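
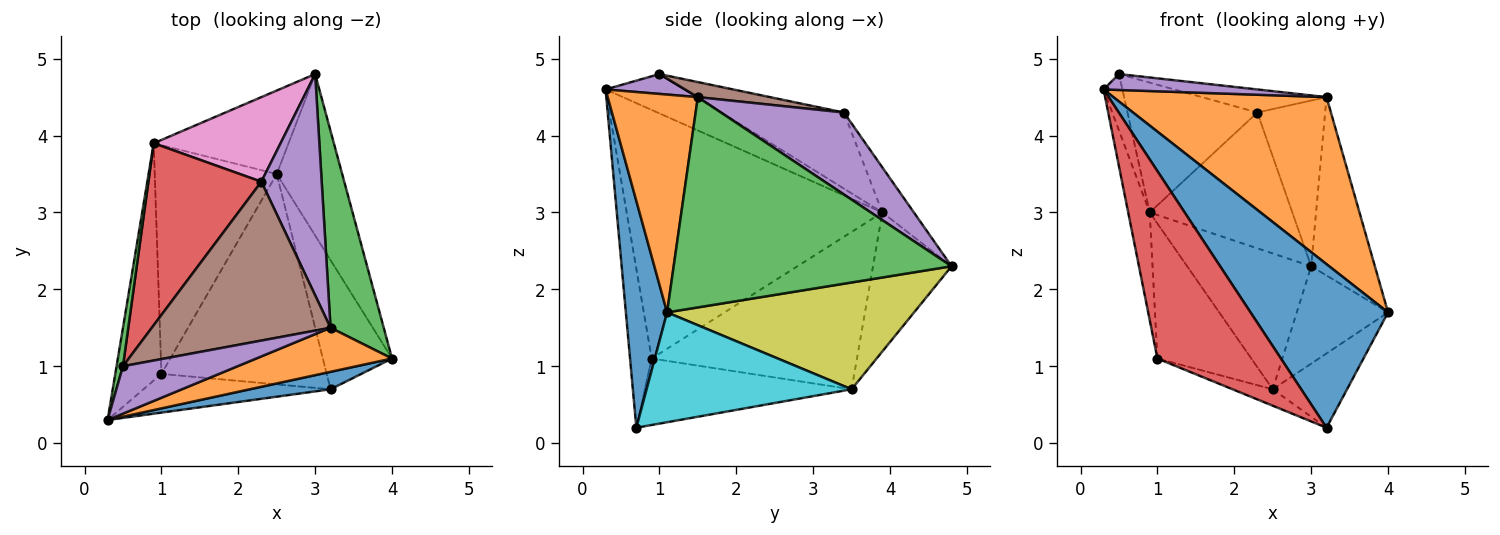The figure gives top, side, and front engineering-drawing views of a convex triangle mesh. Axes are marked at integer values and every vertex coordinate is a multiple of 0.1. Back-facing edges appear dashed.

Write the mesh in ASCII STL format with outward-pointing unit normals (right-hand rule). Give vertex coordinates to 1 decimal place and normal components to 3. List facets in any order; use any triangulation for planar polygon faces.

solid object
 facet normal 0.286 -0.953 0.102
  outer loop
   vertex 3.2 0.7 0.2
   vertex 4.0 1.1 1.7
   vertex 0.3 0.3 4.6
  endloop
 endfacet
 facet normal 0.378 -0.895 0.236
  outer loop
   vertex 3.2 1.5 4.5
   vertex 0.3 0.3 4.6
   vertex 4.0 1.1 1.7
  endloop
 endfacet
 facet normal 0.946 0.217 0.239
  outer loop
   vertex 3.2 1.5 4.5
   vertex 4.0 1.1 1.7
   vertex 3.0 4.8 2.3
  endloop
 endfacet
 facet normal -0.169 -0.965 -0.199
  outer loop
   vertex 1.0 0.9 1.1
   vertex 3.2 0.7 0.2
   vertex 0.3 0.3 4.6
  endloop
 endfacet
 facet normal 0.736 0.406 0.542
  outer loop
   vertex 2.3 3.4 4.3
   vertex 3.2 1.5 4.5
   vertex 3.0 4.8 2.3
  endloop
 endfacet
 facet normal -0.980 0.082 -0.182
  outer loop
   vertex 0.9 3.9 3.0
   vertex 1.0 0.9 1.1
   vertex 0.3 0.3 4.6
  endloop
 endfacet
 facet normal -0.184 0.834 0.519
  outer loop
   vertex 0.9 3.9 3.0
   vertex 2.3 3.4 4.3
   vertex 3.0 4.8 2.3
  endloop
 endfacet
 facet normal -0.372 0.072 -0.925
  outer loop
   vertex 2.5 3.5 0.7
   vertex 3.2 0.7 0.2
   vertex 1.0 0.9 1.1
  endloop
 endfacet
 facet normal 0.813 0.301 -0.498
  outer loop
   vertex 2.5 3.5 0.7
   vertex 3.0 4.8 2.3
   vertex 4.0 1.1 1.7
  endloop
 endfacet
 facet normal 0.809 0.293 -0.510
  outer loop
   vertex 2.5 3.5 0.7
   vertex 4.0 1.1 1.7
   vertex 3.2 0.7 0.2
  endloop
 endfacet
 facet normal -0.475 0.750 -0.461
  outer loop
   vertex 2.5 3.5 0.7
   vertex 0.9 3.9 3.0
   vertex 3.0 4.8 2.3
  endloop
 endfacet
 facet normal -0.743 0.340 -0.576
  outer loop
   vertex 2.5 3.5 0.7
   vertex 1.0 0.9 1.1
   vertex 0.9 3.9 3.0
  endloop
 endfacet
 facet normal -0.961 0.230 0.157
  outer loop
   vertex 0.5 1.0 4.8
   vertex 0.9 3.9 3.0
   vertex 0.3 0.3 4.6
  endloop
 endfacet
 facet normal -0.481 0.509 0.714
  outer loop
   vertex 0.5 1.0 4.8
   vertex 2.3 3.4 4.3
   vertex 0.9 3.9 3.0
  endloop
 endfacet
 facet normal 0.162 -0.314 0.936
  outer loop
   vertex 0.5 1.0 4.8
   vertex 0.3 0.3 4.6
   vertex 3.2 1.5 4.5
  endloop
 endfacet
 facet normal 0.083 0.143 0.986
  outer loop
   vertex 0.5 1.0 4.8
   vertex 3.2 1.5 4.5
   vertex 2.3 3.4 4.3
  endloop
 endfacet
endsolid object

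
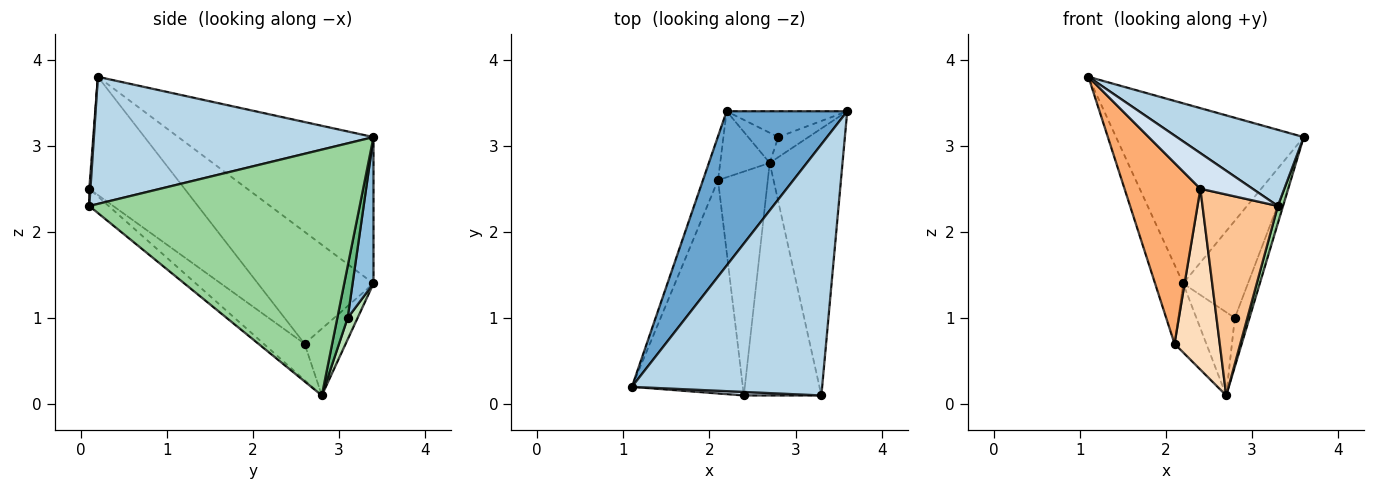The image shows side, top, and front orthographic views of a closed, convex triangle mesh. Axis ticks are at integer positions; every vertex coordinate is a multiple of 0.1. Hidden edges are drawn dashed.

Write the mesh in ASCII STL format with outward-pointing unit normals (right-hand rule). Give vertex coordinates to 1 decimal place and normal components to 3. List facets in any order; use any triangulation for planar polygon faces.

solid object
 facet normal -0.620 0.596 0.510
  outer loop
   vertex 2.2 3.4 1.4
   vertex 1.1 0.2 3.8
   vertex 3.6 3.4 3.1
  endloop
 endfacet
 facet normal 0.298 0.923 -0.245
  outer loop
   vertex 2.8 3.1 1.0
   vertex 2.2 3.4 1.4
   vertex 3.6 3.4 3.1
  endloop
 endfacet
 facet normal 0.539 -0.244 0.806
  outer loop
   vertex 3.3 0.1 2.3
   vertex 3.6 3.4 3.1
   vertex 1.1 0.2 3.8
  endloop
 endfacet
 facet normal 0.022 -0.995 0.098
  outer loop
   vertex 3.3 0.1 2.3
   vertex 1.1 0.2 3.8
   vertex 2.4 0.1 2.5
  endloop
 endfacet
 facet normal -0.964 0.234 -0.130
  outer loop
   vertex 2.1 2.6 0.7
   vertex 1.1 0.2 3.8
   vertex 2.2 3.4 1.4
  endloop
 endfacet
 facet normal -0.631 -0.502 -0.592
  outer loop
   vertex 2.1 2.6 0.7
   vertex 2.4 0.1 2.5
   vertex 1.1 0.2 3.8
  endloop
 endfacet
 facet normal -0.166 -0.645 -0.746
  outer loop
   vertex 2.7 2.8 0.1
   vertex 3.3 0.1 2.3
   vertex 2.4 0.1 2.5
  endloop
 endfacet
 facet normal -0.494 -0.546 -0.676
  outer loop
   vertex 2.7 2.8 0.1
   vertex 2.4 0.1 2.5
   vertex 2.1 2.6 0.7
  endloop
 endfacet
 facet normal 0.547 0.774 -0.319
  outer loop
   vertex 2.7 2.8 0.1
   vertex 2.8 3.1 1.0
   vertex 3.6 3.4 3.1
  endloop
 endfacet
 facet normal 0.959 -0.018 -0.284
  outer loop
   vertex 2.7 2.8 0.1
   vertex 3.6 3.4 3.1
   vertex 3.3 0.1 2.3
  endloop
 endfacet
 facet normal 0.236 0.914 -0.331
  outer loop
   vertex 2.7 2.8 0.1
   vertex 2.2 3.4 1.4
   vertex 2.8 3.1 1.0
  endloop
 endfacet
 facet normal -0.682 0.528 -0.506
  outer loop
   vertex 2.7 2.8 0.1
   vertex 2.1 2.6 0.7
   vertex 2.2 3.4 1.4
  endloop
 endfacet
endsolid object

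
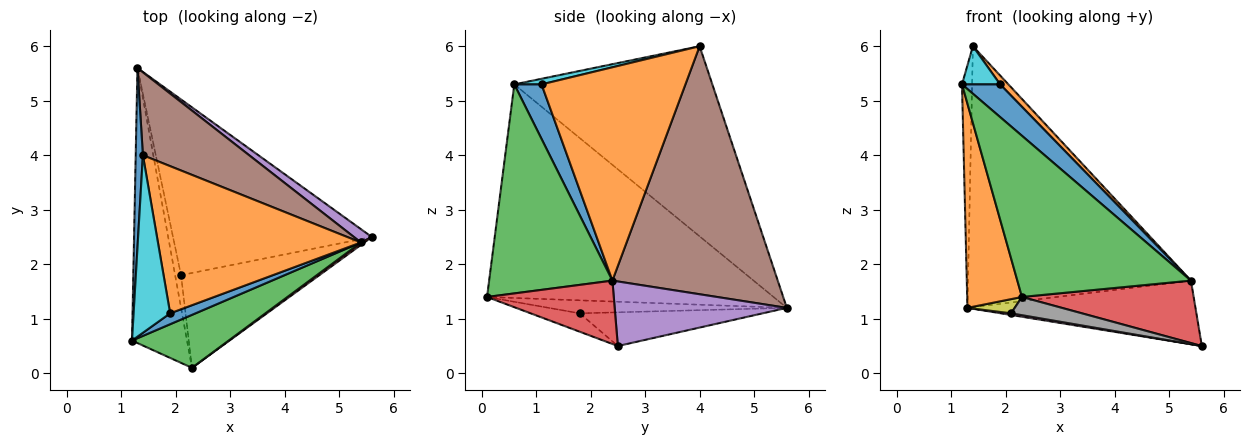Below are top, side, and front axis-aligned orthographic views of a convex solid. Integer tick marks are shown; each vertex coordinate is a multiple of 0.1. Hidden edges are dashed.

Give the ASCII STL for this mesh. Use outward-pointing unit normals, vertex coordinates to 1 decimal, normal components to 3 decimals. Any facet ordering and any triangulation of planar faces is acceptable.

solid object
 facet normal -0.998 0.051 0.038
  outer loop
   vertex 1.4 4.0 6.0
   vertex 1.3 5.6 1.2
   vertex 1.2 0.6 5.3
  endloop
 endfacet
 facet normal -0.952 -0.182 -0.245
  outer loop
   vertex 2.3 0.1 1.4
   vertex 1.2 0.6 5.3
   vertex 1.3 5.6 1.2
  endloop
 endfacet
 facet normal 0.559 -0.788 0.259
  outer loop
   vertex 5.4 2.4 1.7
   vertex 1.2 0.6 5.3
   vertex 2.3 0.1 1.4
  endloop
 endfacet
 facet normal 0.594 -0.804 0.032
  outer loop
   vertex 5.4 2.4 1.7
   vertex 2.3 0.1 1.4
   vertex 5.6 2.5 0.5
  endloop
 endfacet
 facet normal 0.594 0.787 0.165
  outer loop
   vertex 5.4 2.4 1.7
   vertex 5.6 2.5 0.5
   vertex 1.3 5.6 1.2
  endloop
 endfacet
 facet normal 0.577 0.778 0.247
  outer loop
   vertex 5.4 2.4 1.7
   vertex 1.3 5.6 1.2
   vertex 1.4 4.0 6.0
  endloop
 endfacet
 facet normal -0.167 -0.009 -0.986
  outer loop
   vertex 2.1 1.8 1.1
   vertex 1.3 5.6 1.2
   vertex 5.6 2.5 0.5
  endloop
 endfacet
 facet normal -0.130 -0.187 -0.974
  outer loop
   vertex 2.1 1.8 1.1
   vertex 5.6 2.5 0.5
   vertex 2.3 0.1 1.4
  endloop
 endfacet
 facet normal -0.895 -0.178 -0.410
  outer loop
   vertex 2.1 1.8 1.1
   vertex 2.3 0.1 1.4
   vertex 1.3 5.6 1.2
  endloop
 endfacet
 facet normal 0.148 -0.208 0.967
  outer loop
   vertex 1.9 1.1 5.3
   vertex 1.4 4.0 6.0
   vertex 1.2 0.6 5.3
  endloop
 endfacet
 facet normal 0.561 -0.785 0.262
  outer loop
   vertex 1.9 1.1 5.3
   vertex 1.2 0.6 5.3
   vertex 5.4 2.4 1.7
  endloop
 endfacet
 facet normal 0.724 -0.041 0.689
  outer loop
   vertex 1.9 1.1 5.3
   vertex 5.4 2.4 1.7
   vertex 1.4 4.0 6.0
  endloop
 endfacet
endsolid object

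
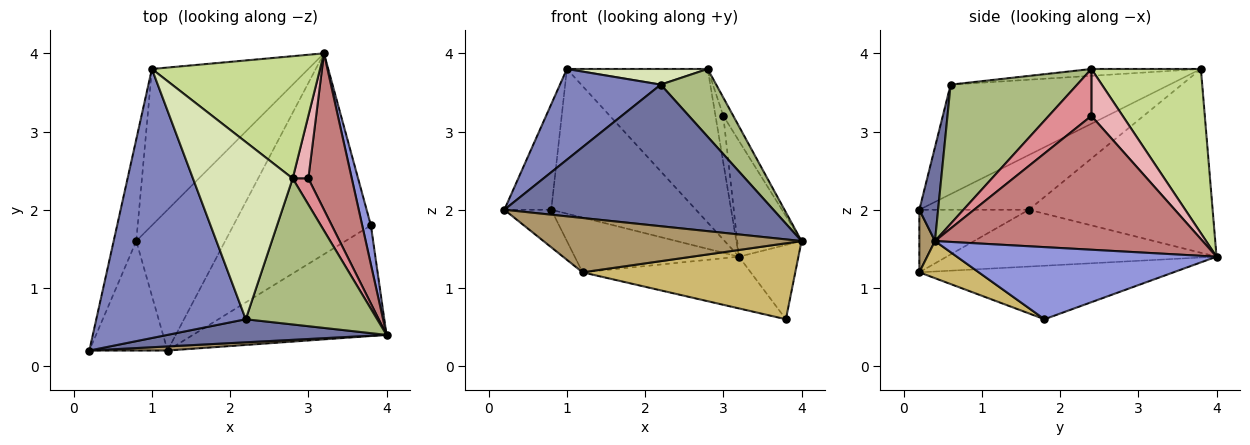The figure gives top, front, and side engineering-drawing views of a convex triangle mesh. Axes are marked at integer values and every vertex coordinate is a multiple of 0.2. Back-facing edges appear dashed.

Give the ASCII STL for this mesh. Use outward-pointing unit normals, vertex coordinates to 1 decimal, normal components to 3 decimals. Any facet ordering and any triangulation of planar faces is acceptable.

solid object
 facet normal 0.069 -0.985 0.160
  outer loop
   vertex 2.2 0.6 3.6
   vertex 0.2 0.2 2.0
   vertex 4.0 0.4 1.6
  endloop
 endfacet
 facet normal -0.570 -0.262 0.778
  outer loop
   vertex 2.2 0.6 3.6
   vertex 1.0 3.8 3.8
   vertex 0.2 0.2 2.0
  endloop
 endfacet
 facet normal 0.968 0.222 0.117
  outer loop
   vertex 3.8 1.8 0.6
   vertex 3.2 4.0 1.4
   vertex 4.0 0.4 1.6
  endloop
 endfacet
 facet normal -0.859 0.368 -0.355
  outer loop
   vertex 0.8 1.6 2.0
   vertex 0.2 0.2 2.0
   vertex 1.0 3.8 3.8
  endloop
 endfacet
 facet normal -0.653 0.514 -0.556
  outer loop
   vertex 0.8 1.6 2.0
   vertex 1.0 3.8 3.8
   vertex 3.2 4.0 1.4
  endloop
 endfacet
 facet normal 0.693 -0.304 0.654
  outer loop
   vertex 2.8 2.4 3.8
   vertex 2.2 0.6 3.6
   vertex 4.0 0.4 1.6
  endloop
 endfacet
 facet normal 0.520 0.668 0.532
  outer loop
   vertex 2.8 2.4 3.8
   vertex 3.2 4.0 1.4
   vertex 1.0 3.8 3.8
  endloop
 endfacet
 facet normal -0.068 -0.088 0.994
  outer loop
   vertex 2.8 2.4 3.8
   vertex 1.0 3.8 3.8
   vertex 2.2 0.6 3.6
  endloop
 endfacet
 facet normal 0.060 -0.995 0.075
  outer loop
   vertex 1.2 0.2 1.2
   vertex 4.0 0.4 1.6
   vertex 0.2 0.2 2.0
  endloop
 endfacet
 facet normal 0.156 -0.559 -0.814
  outer loop
   vertex 1.2 0.2 1.2
   vertex 3.8 1.8 0.6
   vertex 4.0 0.4 1.6
  endloop
 endfacet
 facet normal -0.603 0.259 -0.754
  outer loop
   vertex 1.2 0.2 1.2
   vertex 0.2 0.2 2.0
   vertex 0.8 1.6 2.0
  endloop
 endfacet
 facet normal -0.353 0.233 -0.906
  outer loop
   vertex 1.2 0.2 1.2
   vertex 3.2 4.0 1.4
   vertex 3.8 1.8 0.6
  endloop
 endfacet
 facet normal -0.512 0.311 -0.801
  outer loop
   vertex 1.2 0.2 1.2
   vertex 0.8 1.6 2.0
   vertex 3.2 4.0 1.4
  endloop
 endfacet
 facet normal 0.927 0.223 0.301
  outer loop
   vertex 3.0 2.4 3.2
   vertex 4.0 0.4 1.6
   vertex 3.2 4.0 1.4
  endloop
 endfacet
 facet normal 0.926 0.216 0.309
  outer loop
   vertex 3.0 2.4 3.2
   vertex 2.8 2.4 3.8
   vertex 4.0 0.4 1.6
  endloop
 endfacet
 facet normal 0.923 0.231 0.308
  outer loop
   vertex 3.0 2.4 3.2
   vertex 3.2 4.0 1.4
   vertex 2.8 2.4 3.8
  endloop
 endfacet
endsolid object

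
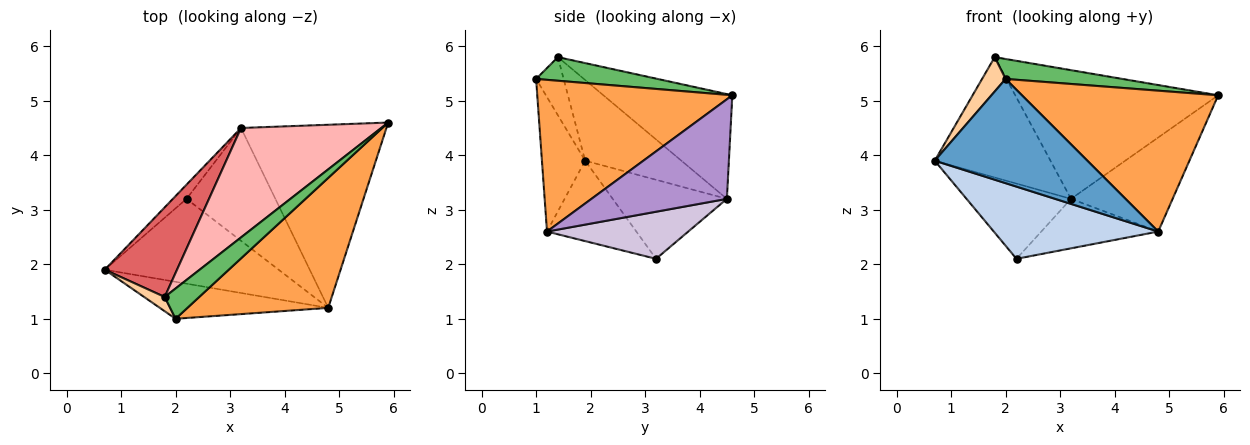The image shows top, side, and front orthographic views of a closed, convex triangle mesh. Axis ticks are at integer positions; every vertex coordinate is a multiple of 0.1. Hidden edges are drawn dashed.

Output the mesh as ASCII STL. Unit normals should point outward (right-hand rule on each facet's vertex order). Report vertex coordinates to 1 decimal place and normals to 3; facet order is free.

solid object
 facet normal -0.258 -0.911 -0.323
  outer loop
   vertex 4.8 1.2 2.6
   vertex 2.0 1.0 5.4
   vertex 0.7 1.9 3.9
  endloop
 endfacet
 facet normal -0.332 -0.611 -0.718
  outer loop
   vertex 4.8 1.2 2.6
   vertex 0.7 1.9 3.9
   vertex 2.2 3.2 2.1
  endloop
 endfacet
 facet normal 0.590 -0.593 0.548
  outer loop
   vertex 4.8 1.2 2.6
   vertex 5.9 4.6 5.1
   vertex 2.0 1.0 5.4
  endloop
 endfacet
 facet normal -0.734 -0.627 0.260
  outer loop
   vertex 1.8 1.4 5.8
   vertex 0.7 1.9 3.9
   vertex 2.0 1.0 5.4
  endloop
 endfacet
 facet normal 0.496 -0.477 0.725
  outer loop
   vertex 1.8 1.4 5.8
   vertex 2.0 1.0 5.4
   vertex 5.9 4.6 5.1
  endloop
 endfacet
 facet normal -0.732 0.670 -0.126
  outer loop
   vertex 3.2 4.5 3.2
   vertex 2.2 3.2 2.1
   vertex 0.7 1.9 3.9
  endloop
 endfacet
 facet normal -0.555 0.667 0.497
  outer loop
   vertex 3.2 4.5 3.2
   vertex 0.7 1.9 3.9
   vertex 1.8 1.4 5.8
  endloop
 endfacet
 facet normal -0.436 0.686 0.583
  outer loop
   vertex 3.2 4.5 3.2
   vertex 1.8 1.4 5.8
   vertex 5.9 4.6 5.1
  endloop
 endfacet
 facet normal 0.520 0.390 -0.760
  outer loop
   vertex 3.2 4.5 3.2
   vertex 5.9 4.6 5.1
   vertex 4.8 1.2 2.6
  endloop
 endfacet
 facet normal 0.436 0.361 -0.824
  outer loop
   vertex 3.2 4.5 3.2
   vertex 4.8 1.2 2.6
   vertex 2.2 3.2 2.1
  endloop
 endfacet
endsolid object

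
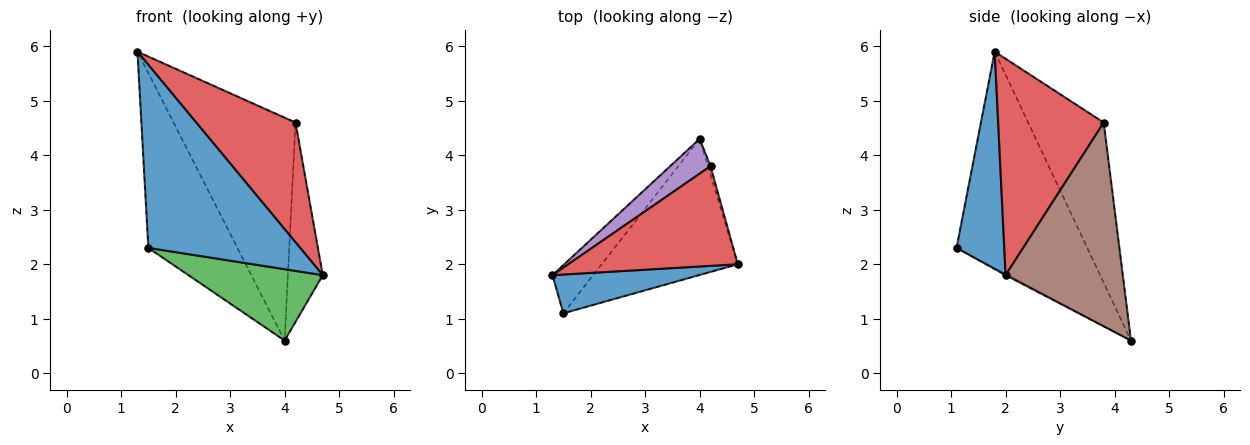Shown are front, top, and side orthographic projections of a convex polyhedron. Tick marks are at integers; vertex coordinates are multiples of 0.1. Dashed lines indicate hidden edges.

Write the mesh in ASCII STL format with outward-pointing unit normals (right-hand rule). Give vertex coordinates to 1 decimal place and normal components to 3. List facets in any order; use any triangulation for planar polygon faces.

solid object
 facet normal 0.294 -0.935 0.198
  outer loop
   vertex 1.5 1.1 2.3
   vertex 4.7 2.0 1.8
   vertex 1.3 1.8 5.9
  endloop
 endfacet
 facet normal -0.817 0.556 -0.154
  outer loop
   vertex 1.5 1.1 2.3
   vertex 1.3 1.8 5.9
   vertex 4.0 4.3 0.6
  endloop
 endfacet
 facet normal -0.008 -0.464 -0.886
  outer loop
   vertex 1.5 1.1 2.3
   vertex 4.0 4.3 0.6
   vertex 4.7 2.0 1.8
  endloop
 endfacet
 facet normal 0.633 -0.595 0.496
  outer loop
   vertex 4.2 3.8 4.6
   vertex 1.3 1.8 5.9
   vertex 4.7 2.0 1.8
  endloop
 endfacet
 facet normal -0.522 0.843 0.131
  outer loop
   vertex 4.2 3.8 4.6
   vertex 4.0 4.3 0.6
   vertex 1.3 1.8 5.9
  endloop
 endfacet
 facet normal 0.958 0.285 -0.012
  outer loop
   vertex 4.2 3.8 4.6
   vertex 4.7 2.0 1.8
   vertex 4.0 4.3 0.6
  endloop
 endfacet
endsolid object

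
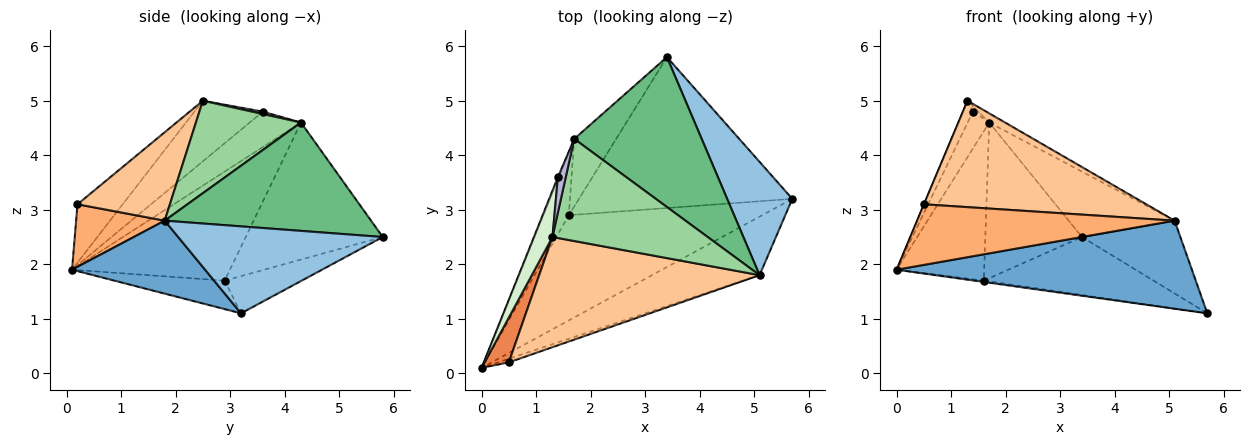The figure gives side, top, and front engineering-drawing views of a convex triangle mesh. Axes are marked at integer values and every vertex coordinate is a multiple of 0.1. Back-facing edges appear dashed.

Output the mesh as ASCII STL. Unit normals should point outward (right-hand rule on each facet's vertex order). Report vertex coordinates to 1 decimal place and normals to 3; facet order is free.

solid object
 facet normal 0.351 -0.780 -0.518
  outer loop
   vertex 5.1 1.8 2.8
   vertex 0.0 0.1 1.9
   vertex 5.7 3.2 1.1
  endloop
 endfacet
 facet normal 0.747 0.359 0.560
  outer loop
   vertex 5.1 1.8 2.8
   vertex 5.7 3.2 1.1
   vertex 3.4 5.8 2.5
  endloop
 endfacet
 facet normal -0.146 0.013 -0.989
  outer loop
   vertex 1.6 2.9 1.7
   vertex 5.7 3.2 1.1
   vertex 0.0 0.1 1.9
  endloop
 endfacet
 facet normal -0.161 0.354 -0.921
  outer loop
   vertex 1.6 2.9 1.7
   vertex 3.4 5.8 2.5
   vertex 5.7 3.2 1.1
  endloop
 endfacet
 facet normal -0.923 0.004 0.384
  outer loop
   vertex 0.5 0.2 3.1
   vertex 1.3 2.5 5.0
   vertex 0.0 0.1 1.9
  endloop
 endfacet
 facet normal 0.325 -0.944 -0.057
  outer loop
   vertex 0.5 0.2 3.1
   vertex 0.0 0.1 1.9
   vertex 5.1 1.8 2.8
  endloop
 endfacet
 facet normal 0.277 -0.667 0.691
  outer loop
   vertex 0.5 0.2 3.1
   vertex 5.1 1.8 2.8
   vertex 1.3 2.5 5.0
  endloop
 endfacet
 facet normal -0.793 0.559 -0.243
  outer loop
   vertex 1.7 4.3 4.6
   vertex 3.4 5.8 2.5
   vertex 1.6 2.9 1.7
  endloop
 endfacet
 facet normal 0.615 0.315 0.723
  outer loop
   vertex 1.7 4.3 4.6
   vertex 5.1 1.8 2.8
   vertex 3.4 5.8 2.5
  endloop
 endfacet
 facet normal 0.510 0.077 0.857
  outer loop
   vertex 1.7 4.3 4.6
   vertex 1.3 2.5 5.0
   vertex 5.1 1.8 2.8
  endloop
 endfacet
 facet normal -0.857 0.475 -0.200
  outer loop
   vertex 1.7 4.3 4.6
   vertex 1.6 2.9 1.7
   vertex 0.0 0.1 1.9
  endloop
 endfacet
 facet normal -0.947 0.139 0.290
  outer loop
   vertex 1.4 3.6 4.8
   vertex 0.0 0.1 1.9
   vertex 1.3 2.5 5.0
  endloop
 endfacet
 facet normal -0.921 0.388 -0.024
  outer loop
   vertex 1.4 3.6 4.8
   vertex 1.7 4.3 4.6
   vertex 0.0 0.1 1.9
  endloop
 endfacet
 facet normal 0.291 0.145 0.946
  outer loop
   vertex 1.4 3.6 4.8
   vertex 1.3 2.5 5.0
   vertex 1.7 4.3 4.6
  endloop
 endfacet
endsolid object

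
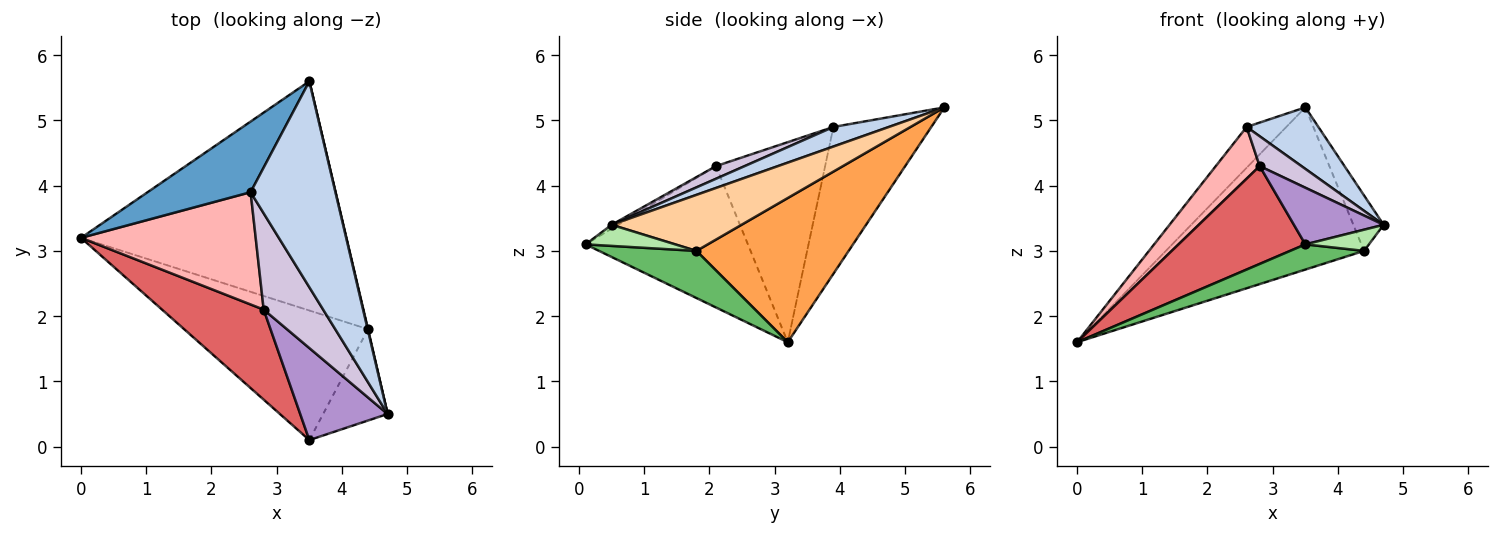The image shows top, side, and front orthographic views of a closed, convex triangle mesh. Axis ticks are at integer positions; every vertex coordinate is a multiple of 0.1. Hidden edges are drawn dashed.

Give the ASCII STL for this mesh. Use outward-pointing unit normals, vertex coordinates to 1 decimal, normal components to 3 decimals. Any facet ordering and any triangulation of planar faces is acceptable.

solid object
 facet normal -0.777 0.315 0.545
  outer loop
   vertex 2.6 3.9 4.9
   vertex 3.5 5.6 5.2
   vertex 0.0 3.2 1.6
  endloop
 endfacet
 facet normal 0.216 -0.279 0.936
  outer loop
   vertex 2.6 3.9 4.9
   vertex 4.7 0.5 3.4
   vertex 3.5 5.6 5.2
  endloop
 endfacet
 facet normal 0.405 0.528 -0.746
  outer loop
   vertex 4.4 1.8 3.0
   vertex 0.0 3.2 1.6
   vertex 3.5 5.6 5.2
  endloop
 endfacet
 facet normal 0.974 0.227 0.007
  outer loop
   vertex 4.4 1.8 3.0
   vertex 3.5 5.6 5.2
   vertex 4.7 0.5 3.4
  endloop
 endfacet
 facet normal 0.244 -0.185 -0.952
  outer loop
   vertex 4.4 1.8 3.0
   vertex 3.5 0.1 3.1
   vertex 0.0 3.2 1.6
  endloop
 endfacet
 facet normal 0.304 -0.215 -0.928
  outer loop
   vertex 4.4 1.8 3.0
   vertex 4.7 0.5 3.4
   vertex 3.5 0.1 3.1
  endloop
 endfacet
 facet normal -0.686 -0.536 0.493
  outer loop
   vertex 2.8 2.1 4.3
   vertex 0.0 3.2 1.6
   vertex 3.5 0.1 3.1
  endloop
 endfacet
 facet normal -0.721 -0.290 0.629
  outer loop
   vertex 2.8 2.1 4.3
   vertex 2.6 3.9 4.9
   vertex 0.0 3.2 1.6
  endloop
 endfacet
 facet normal -0.038 -0.524 0.851
  outer loop
   vertex 2.8 2.1 4.3
   vertex 3.5 0.1 3.1
   vertex 4.7 0.5 3.4
  endloop
 endfacet
 facet normal 0.199 -0.290 0.936
  outer loop
   vertex 2.8 2.1 4.3
   vertex 4.7 0.5 3.4
   vertex 2.6 3.9 4.9
  endloop
 endfacet
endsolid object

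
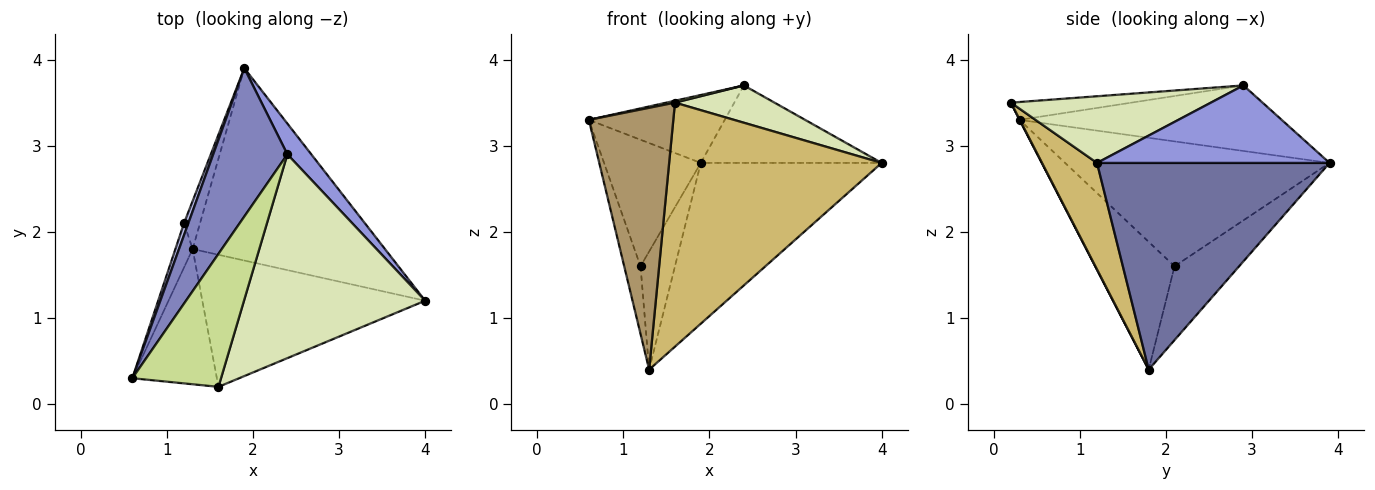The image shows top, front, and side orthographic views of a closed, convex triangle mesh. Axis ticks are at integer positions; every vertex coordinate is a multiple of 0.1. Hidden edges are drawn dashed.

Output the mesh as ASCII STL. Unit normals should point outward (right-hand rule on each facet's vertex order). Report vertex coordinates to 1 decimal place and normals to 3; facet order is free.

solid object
 facet normal 0.636 0.495 -0.592
  outer loop
   vertex 1.3 1.8 0.4
   vertex 1.9 3.9 2.8
   vertex 4.0 1.2 2.8
  endloop
 endfacet
 facet normal -0.626 0.325 0.709
  outer loop
   vertex 2.4 2.9 3.7
   vertex 1.9 3.9 2.8
   vertex 0.6 0.3 3.3
  endloop
 endfacet
 facet normal 0.767 0.596 0.237
  outer loop
   vertex 2.4 2.9 3.7
   vertex 4.0 1.2 2.8
   vertex 1.9 3.9 2.8
  endloop
 endfacet
 facet normal -0.939 0.343 0.032
  outer loop
   vertex 1.2 2.1 1.6
   vertex 0.6 0.3 3.3
   vertex 1.9 3.9 2.8
  endloop
 endfacet
 facet normal -0.971 0.200 -0.131
  outer loop
   vertex 1.2 2.1 1.6
   vertex 1.3 1.8 0.4
   vertex 0.6 0.3 3.3
  endloop
 endfacet
 facet normal -0.867 0.462 -0.188
  outer loop
   vertex 1.2 2.1 1.6
   vertex 1.9 3.9 2.8
   vertex 1.3 1.8 0.4
  endloop
 endfacet
 facet normal -0.197 -0.014 0.980
  outer loop
   vertex 1.6 0.2 3.5
   vertex 2.4 2.9 3.7
   vertex 0.6 0.3 3.3
  endloop
 endfacet
 facet normal 0.340 -0.169 0.925
  outer loop
   vertex 1.6 0.2 3.5
   vertex 4.0 1.2 2.8
   vertex 2.4 2.9 3.7
  endloop
 endfacet
 facet normal 0.003 -0.889 -0.459
  outer loop
   vertex 1.6 0.2 3.5
   vertex 0.6 0.3 3.3
   vertex 1.3 1.8 0.4
  endloop
 endfacet
 facet normal 0.222 -0.858 -0.464
  outer loop
   vertex 1.6 0.2 3.5
   vertex 1.3 1.8 0.4
   vertex 4.0 1.2 2.8
  endloop
 endfacet
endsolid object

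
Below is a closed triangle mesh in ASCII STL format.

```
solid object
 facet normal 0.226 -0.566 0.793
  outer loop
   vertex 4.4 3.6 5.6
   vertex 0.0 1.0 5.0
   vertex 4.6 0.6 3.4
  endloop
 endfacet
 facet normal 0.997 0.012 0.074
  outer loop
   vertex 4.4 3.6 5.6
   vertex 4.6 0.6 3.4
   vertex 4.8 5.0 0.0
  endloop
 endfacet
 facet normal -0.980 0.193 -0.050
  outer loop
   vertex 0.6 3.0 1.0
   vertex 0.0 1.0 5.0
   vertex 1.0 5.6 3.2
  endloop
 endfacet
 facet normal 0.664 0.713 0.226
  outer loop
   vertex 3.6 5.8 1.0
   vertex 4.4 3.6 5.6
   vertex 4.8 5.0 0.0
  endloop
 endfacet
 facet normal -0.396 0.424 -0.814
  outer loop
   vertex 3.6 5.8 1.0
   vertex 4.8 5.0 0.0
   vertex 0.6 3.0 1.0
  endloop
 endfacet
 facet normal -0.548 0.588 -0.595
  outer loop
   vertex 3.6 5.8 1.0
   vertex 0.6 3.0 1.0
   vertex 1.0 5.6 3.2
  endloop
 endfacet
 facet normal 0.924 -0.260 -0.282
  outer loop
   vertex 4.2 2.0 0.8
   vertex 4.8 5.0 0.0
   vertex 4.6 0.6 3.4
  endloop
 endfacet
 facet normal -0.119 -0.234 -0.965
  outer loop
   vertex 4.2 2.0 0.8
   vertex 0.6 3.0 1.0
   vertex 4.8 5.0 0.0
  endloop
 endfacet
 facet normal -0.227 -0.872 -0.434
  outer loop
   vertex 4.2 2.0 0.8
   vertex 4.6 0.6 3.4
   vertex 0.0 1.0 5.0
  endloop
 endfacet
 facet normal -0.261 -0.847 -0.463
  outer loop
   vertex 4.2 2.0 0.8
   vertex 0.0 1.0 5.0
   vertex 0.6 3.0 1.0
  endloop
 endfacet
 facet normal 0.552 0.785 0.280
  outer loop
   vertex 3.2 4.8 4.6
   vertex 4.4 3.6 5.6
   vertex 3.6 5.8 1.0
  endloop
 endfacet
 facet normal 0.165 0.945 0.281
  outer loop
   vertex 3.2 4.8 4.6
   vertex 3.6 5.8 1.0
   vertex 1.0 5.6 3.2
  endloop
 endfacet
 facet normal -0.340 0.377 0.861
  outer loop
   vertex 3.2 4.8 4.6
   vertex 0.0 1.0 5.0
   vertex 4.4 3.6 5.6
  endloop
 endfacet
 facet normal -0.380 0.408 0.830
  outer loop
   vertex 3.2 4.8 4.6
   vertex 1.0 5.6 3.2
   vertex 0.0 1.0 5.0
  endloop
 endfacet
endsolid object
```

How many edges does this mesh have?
21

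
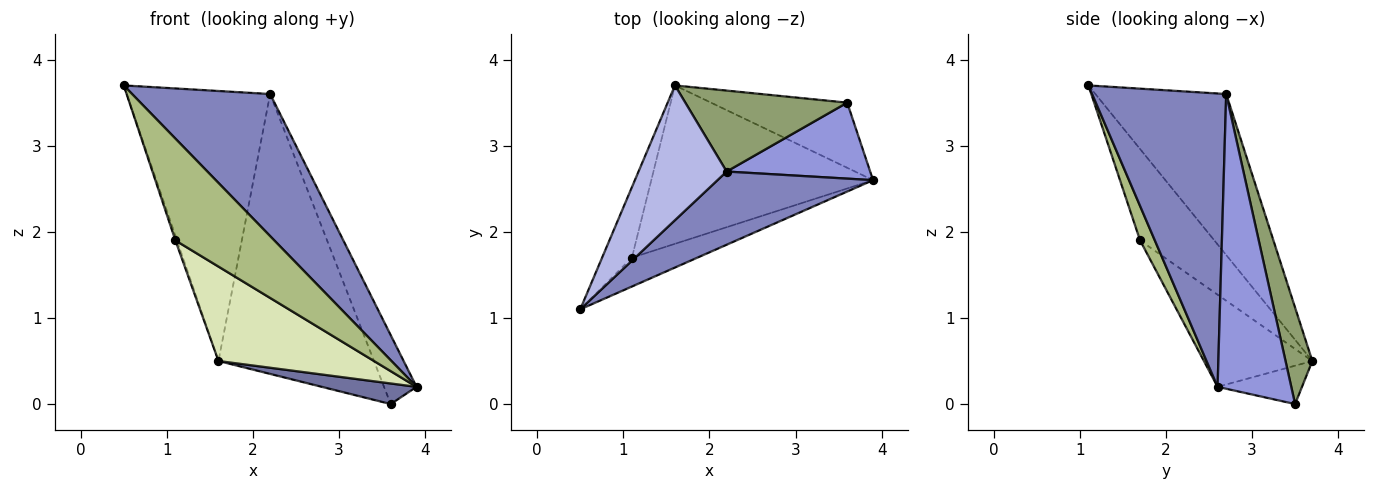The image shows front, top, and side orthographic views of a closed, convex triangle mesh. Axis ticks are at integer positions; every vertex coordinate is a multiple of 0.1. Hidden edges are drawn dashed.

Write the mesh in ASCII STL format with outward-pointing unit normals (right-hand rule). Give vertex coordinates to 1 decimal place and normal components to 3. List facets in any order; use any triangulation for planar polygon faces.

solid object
 facet normal -0.259 -0.291 -0.921
  outer loop
   vertex 3.6 3.5 0.0
   vertex 3.9 2.6 0.2
   vertex 1.6 3.7 0.5
  endloop
 endfacet
 facet normal 0.654 -0.673 0.347
  outer loop
   vertex 2.2 2.7 3.6
   vertex 0.5 1.1 3.7
   vertex 3.9 2.6 0.2
  endloop
 endfacet
 facet normal 0.836 0.369 0.407
  outer loop
   vertex 2.2 2.7 3.6
   vertex 3.9 2.6 0.2
   vertex 3.6 3.5 0.0
  endloop
 endfacet
 facet normal -0.632 0.693 0.346
  outer loop
   vertex 2.2 2.7 3.6
   vertex 1.6 3.7 0.5
   vertex 0.5 1.1 3.7
  endloop
 endfacet
 facet normal 0.163 0.948 0.274
  outer loop
   vertex 2.2 2.7 3.6
   vertex 3.6 3.5 0.0
   vertex 1.6 3.7 0.5
  endloop
 endfacet
 facet normal 0.142 -0.952 -0.270
  outer loop
   vertex 1.1 1.7 1.9
   vertex 3.9 2.6 0.2
   vertex 0.5 1.1 3.7
  endloop
 endfacet
 facet normal -0.951 0.021 -0.310
  outer loop
   vertex 1.1 1.7 1.9
   vertex 0.5 1.1 3.7
   vertex 1.6 3.7 0.5
  endloop
 endfacet
 facet normal -0.336 -0.482 -0.809
  outer loop
   vertex 1.1 1.7 1.9
   vertex 1.6 3.7 0.5
   vertex 3.9 2.6 0.2
  endloop
 endfacet
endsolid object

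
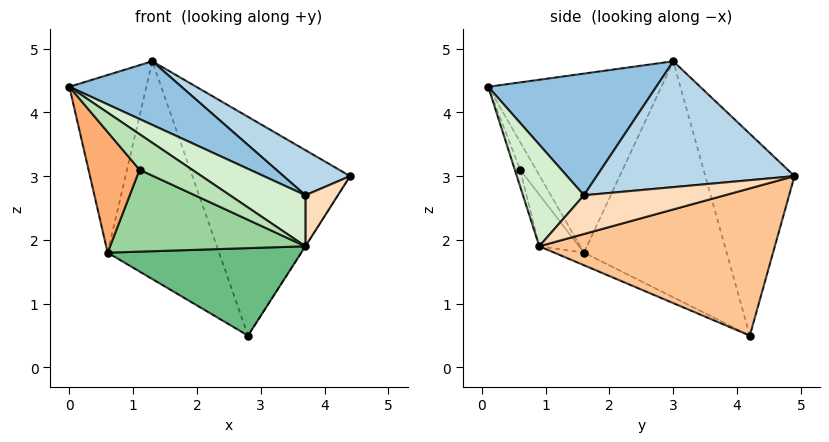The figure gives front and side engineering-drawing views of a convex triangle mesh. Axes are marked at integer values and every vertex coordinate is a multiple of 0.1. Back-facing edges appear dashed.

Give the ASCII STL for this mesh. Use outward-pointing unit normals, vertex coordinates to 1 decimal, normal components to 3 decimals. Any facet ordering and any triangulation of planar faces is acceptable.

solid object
 facet normal -0.491 0.868 0.071
  outer loop
   vertex 2.8 4.2 0.5
   vertex 1.3 3.0 4.8
   vertex 4.4 4.9 3.0
  endloop
 endfacet
 facet normal 0.502 -0.335 0.797
  outer loop
   vertex 3.7 1.6 2.7
   vertex 1.3 3.0 4.8
   vertex 0.0 0.1 4.4
  endloop
 endfacet
 facet normal 0.579 -0.195 0.792
  outer loop
   vertex 3.7 1.6 2.7
   vertex 4.4 4.9 3.0
   vertex 1.3 3.0 4.8
  endloop
 endfacet
 facet normal -0.913 0.406 0.024
  outer loop
   vertex 0.6 1.6 1.8
   vertex 0.0 0.1 4.4
   vertex 1.3 3.0 4.8
  endloop
 endfacet
 facet normal -0.784 0.612 -0.103
  outer loop
   vertex 0.6 1.6 1.8
   vertex 1.3 3.0 4.8
   vertex 2.8 4.2 0.5
  endloop
 endfacet
 facet normal -0.254 -0.811 -0.527
  outer loop
   vertex 0.6 1.6 1.8
   vertex 1.1 0.6 3.1
   vertex 0.0 0.1 4.4
  endloop
 endfacet
 facet normal 0.842 0.001 -0.539
  outer loop
   vertex 3.7 0.9 1.9
   vertex 2.8 4.2 0.5
   vertex 4.4 4.9 3.0
  endloop
 endfacet
 facet normal 0.956 -0.220 0.193
  outer loop
   vertex 3.7 0.9 1.9
   vertex 4.4 4.9 3.0
   vertex 3.7 1.6 2.7
  endloop
 endfacet
 facet normal -0.062 -0.404 -0.913
  outer loop
   vertex 3.7 0.9 1.9
   vertex 0.6 1.6 1.8
   vertex 2.8 4.2 0.5
  endloop
 endfacet
 facet normal -0.165 -0.811 -0.561
  outer loop
   vertex 3.7 0.9 1.9
   vertex 1.1 0.6 3.1
   vertex 0.6 1.6 1.8
  endloop
 endfacet
 facet normal -0.092 -0.901 -0.424
  outer loop
   vertex 3.7 0.9 1.9
   vertex 0.0 0.1 4.4
   vertex 1.1 0.6 3.1
  endloop
 endfacet
 facet normal 0.519 -0.643 0.563
  outer loop
   vertex 3.7 0.9 1.9
   vertex 3.7 1.6 2.7
   vertex 0.0 0.1 4.4
  endloop
 endfacet
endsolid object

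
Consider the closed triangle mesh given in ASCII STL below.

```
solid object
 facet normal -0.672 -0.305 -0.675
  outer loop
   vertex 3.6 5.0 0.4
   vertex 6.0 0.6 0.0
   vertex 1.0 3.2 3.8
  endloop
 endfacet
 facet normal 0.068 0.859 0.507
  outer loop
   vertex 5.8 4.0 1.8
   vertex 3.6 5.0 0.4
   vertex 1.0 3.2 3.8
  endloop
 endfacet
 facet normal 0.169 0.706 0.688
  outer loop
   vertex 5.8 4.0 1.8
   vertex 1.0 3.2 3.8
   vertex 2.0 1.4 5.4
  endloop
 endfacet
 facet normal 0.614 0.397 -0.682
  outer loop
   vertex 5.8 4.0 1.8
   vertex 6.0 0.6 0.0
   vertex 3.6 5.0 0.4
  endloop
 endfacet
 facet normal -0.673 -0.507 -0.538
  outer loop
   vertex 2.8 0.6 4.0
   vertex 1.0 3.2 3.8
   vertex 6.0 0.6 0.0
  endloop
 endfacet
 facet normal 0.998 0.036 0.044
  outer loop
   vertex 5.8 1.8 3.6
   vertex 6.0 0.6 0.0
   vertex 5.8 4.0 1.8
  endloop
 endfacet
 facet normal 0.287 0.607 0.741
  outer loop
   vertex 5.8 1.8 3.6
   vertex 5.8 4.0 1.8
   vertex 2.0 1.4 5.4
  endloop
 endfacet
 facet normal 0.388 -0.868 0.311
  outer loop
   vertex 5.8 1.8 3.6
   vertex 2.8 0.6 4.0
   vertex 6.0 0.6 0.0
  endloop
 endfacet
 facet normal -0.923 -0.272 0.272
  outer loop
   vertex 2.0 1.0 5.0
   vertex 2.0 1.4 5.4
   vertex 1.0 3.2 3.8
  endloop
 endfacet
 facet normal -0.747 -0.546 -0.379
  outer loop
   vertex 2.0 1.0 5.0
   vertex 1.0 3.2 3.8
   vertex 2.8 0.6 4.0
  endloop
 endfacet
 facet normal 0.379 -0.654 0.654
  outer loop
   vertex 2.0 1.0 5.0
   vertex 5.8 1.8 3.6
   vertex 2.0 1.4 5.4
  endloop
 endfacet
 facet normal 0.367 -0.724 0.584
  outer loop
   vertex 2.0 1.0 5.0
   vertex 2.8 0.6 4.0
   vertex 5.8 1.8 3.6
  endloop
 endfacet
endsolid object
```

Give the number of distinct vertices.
8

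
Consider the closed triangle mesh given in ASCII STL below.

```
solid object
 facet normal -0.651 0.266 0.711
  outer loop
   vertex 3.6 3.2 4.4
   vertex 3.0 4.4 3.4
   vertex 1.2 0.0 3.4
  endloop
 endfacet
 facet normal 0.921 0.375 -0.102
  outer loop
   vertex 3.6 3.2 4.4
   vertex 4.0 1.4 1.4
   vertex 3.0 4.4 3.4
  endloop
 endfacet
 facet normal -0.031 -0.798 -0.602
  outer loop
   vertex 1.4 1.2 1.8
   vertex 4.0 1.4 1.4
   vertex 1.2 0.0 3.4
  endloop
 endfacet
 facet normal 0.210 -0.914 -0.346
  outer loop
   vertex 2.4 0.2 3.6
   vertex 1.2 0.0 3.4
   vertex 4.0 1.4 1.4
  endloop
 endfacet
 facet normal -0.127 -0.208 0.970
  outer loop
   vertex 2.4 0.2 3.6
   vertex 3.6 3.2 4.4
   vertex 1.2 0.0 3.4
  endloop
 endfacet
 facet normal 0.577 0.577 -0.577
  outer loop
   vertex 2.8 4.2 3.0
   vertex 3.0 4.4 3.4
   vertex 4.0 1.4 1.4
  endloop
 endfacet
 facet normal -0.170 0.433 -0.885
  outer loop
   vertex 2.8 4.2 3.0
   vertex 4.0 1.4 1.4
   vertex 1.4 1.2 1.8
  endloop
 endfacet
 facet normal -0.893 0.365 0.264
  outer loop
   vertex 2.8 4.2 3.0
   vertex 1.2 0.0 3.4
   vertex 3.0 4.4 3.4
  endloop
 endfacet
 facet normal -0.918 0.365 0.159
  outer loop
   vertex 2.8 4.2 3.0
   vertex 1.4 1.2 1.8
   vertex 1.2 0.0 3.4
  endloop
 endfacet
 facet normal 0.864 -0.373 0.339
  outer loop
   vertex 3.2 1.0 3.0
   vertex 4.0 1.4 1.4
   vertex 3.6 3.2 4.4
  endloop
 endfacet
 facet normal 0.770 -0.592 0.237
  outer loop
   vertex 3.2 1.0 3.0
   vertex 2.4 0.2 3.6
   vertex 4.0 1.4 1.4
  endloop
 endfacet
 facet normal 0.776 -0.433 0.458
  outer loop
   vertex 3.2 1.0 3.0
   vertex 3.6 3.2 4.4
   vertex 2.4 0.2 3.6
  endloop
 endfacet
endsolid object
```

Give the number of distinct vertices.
8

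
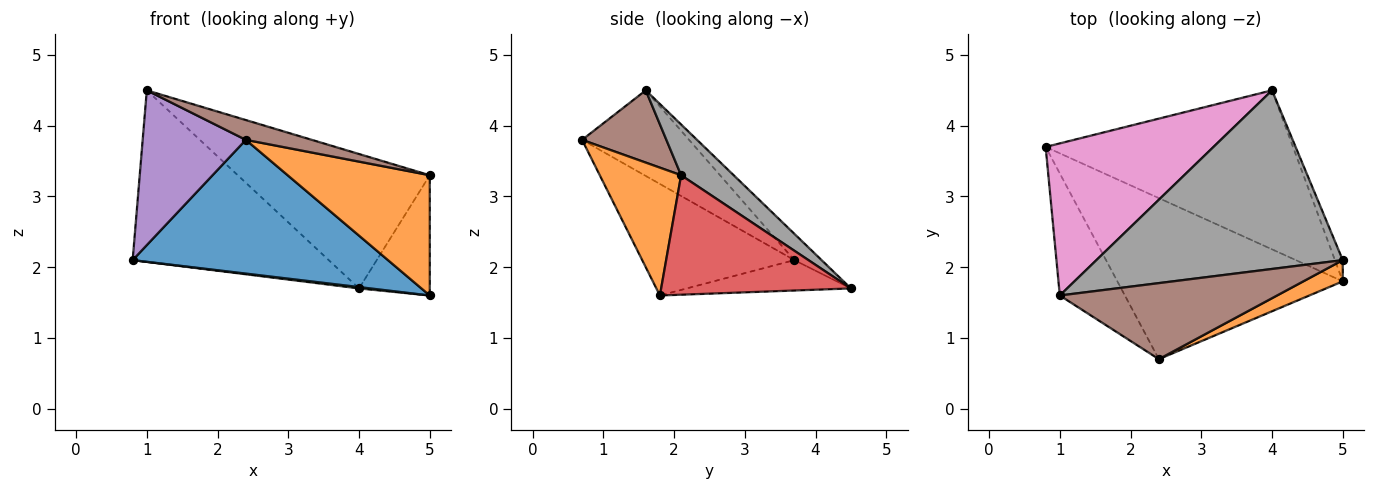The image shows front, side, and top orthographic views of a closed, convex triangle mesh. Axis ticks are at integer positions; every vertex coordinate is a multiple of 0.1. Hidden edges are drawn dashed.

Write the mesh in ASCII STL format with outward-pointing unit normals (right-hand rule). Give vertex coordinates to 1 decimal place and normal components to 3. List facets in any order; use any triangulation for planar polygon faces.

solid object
 facet normal -0.356 -0.597 -0.719
  outer loop
   vertex 5.0 1.8 1.6
   vertex 2.4 0.7 3.8
   vertex 0.8 3.7 2.1
  endloop
 endfacet
 facet normal 0.491 -0.858 0.151
  outer loop
   vertex 5.0 1.8 1.6
   vertex 5.0 2.1 3.3
   vertex 2.4 0.7 3.8
  endloop
 endfacet
 facet normal -0.122 -0.008 -0.992
  outer loop
   vertex 4.0 4.5 1.7
   vertex 5.0 1.8 1.6
   vertex 0.8 3.7 2.1
  endloop
 endfacet
 facet normal 0.935 0.349 -0.062
  outer loop
   vertex 4.0 4.5 1.7
   vertex 5.0 2.1 3.3
   vertex 5.0 1.8 1.6
  endloop
 endfacet
 facet normal -0.631 -0.609 -0.480
  outer loop
   vertex 1.0 1.6 4.5
   vertex 0.8 3.7 2.1
   vertex 2.4 0.7 3.8
  endloop
 endfacet
 facet normal 0.306 -0.240 0.921
  outer loop
   vertex 1.0 1.6 4.5
   vertex 2.4 0.7 3.8
   vertex 5.0 2.1 3.3
  endloop
 endfacet
 facet normal -0.104 0.744 0.660
  outer loop
   vertex 1.0 1.6 4.5
   vertex 4.0 4.5 1.7
   vertex 0.8 3.7 2.1
  endloop
 endfacet
 facet normal 0.162 0.593 0.788
  outer loop
   vertex 1.0 1.6 4.5
   vertex 5.0 2.1 3.3
   vertex 4.0 4.5 1.7
  endloop
 endfacet
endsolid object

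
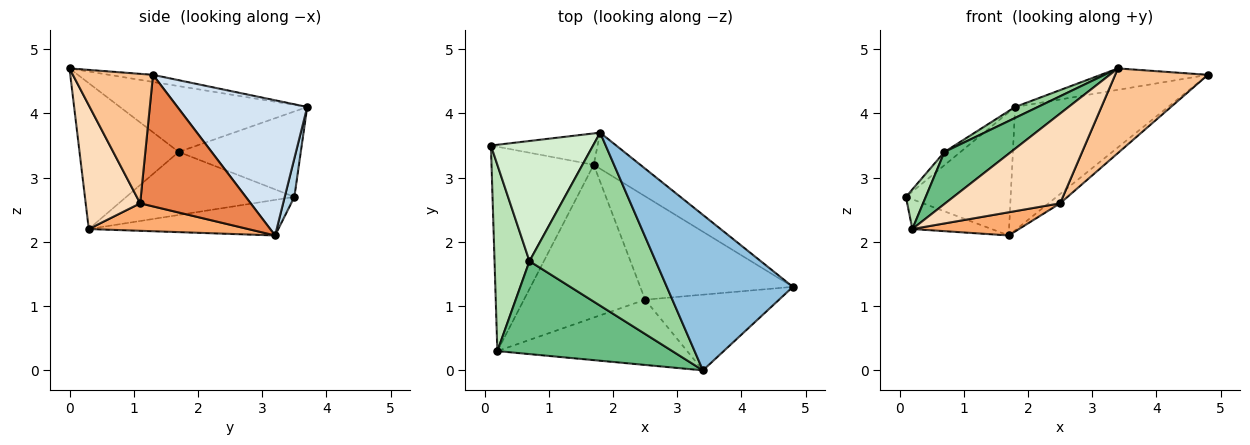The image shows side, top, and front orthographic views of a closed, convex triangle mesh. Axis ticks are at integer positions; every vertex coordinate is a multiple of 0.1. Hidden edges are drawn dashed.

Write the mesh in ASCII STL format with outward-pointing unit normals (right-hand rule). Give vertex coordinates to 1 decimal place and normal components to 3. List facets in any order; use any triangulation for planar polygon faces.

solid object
 facet normal -0.325 0.136 -0.936
  outer loop
   vertex 0.2 0.3 2.2
   vertex 0.1 3.5 2.7
   vertex 1.7 3.2 2.1
  endloop
 endfacet
 facet normal -0.056 0.136 0.989
  outer loop
   vertex 1.8 3.7 4.1
   vertex 3.4 0.0 4.7
   vertex 4.8 1.3 4.6
  endloop
 endfacet
 facet normal 0.089 0.965 -0.246
  outer loop
   vertex 1.8 3.7 4.1
   vertex 1.7 3.2 2.1
   vertex 0.1 3.5 2.7
  endloop
 endfacet
 facet normal 0.632 0.744 -0.218
  outer loop
   vertex 1.8 3.7 4.1
   vertex 4.8 1.3 4.6
   vertex 1.7 3.2 2.1
  endloop
 endfacet
 facet normal 0.651 0.068 -0.756
  outer loop
   vertex 2.5 1.1 2.6
   vertex 1.7 3.2 2.1
   vertex 4.8 1.3 4.6
  endloop
 endfacet
 facet normal 0.219 -0.146 -0.965
  outer loop
   vertex 2.5 1.1 2.6
   vertex 0.2 0.3 2.2
   vertex 1.7 3.2 2.1
  endloop
 endfacet
 facet normal 0.542 -0.627 -0.560
  outer loop
   vertex 2.5 1.1 2.6
   vertex 4.8 1.3 4.6
   vertex 3.4 0.0 4.7
  endloop
 endfacet
 facet normal 0.358 -0.755 -0.549
  outer loop
   vertex 2.5 1.1 2.6
   vertex 3.4 0.0 4.7
   vertex 0.2 0.3 2.2
  endloop
 endfacet
 facet normal -0.588 -0.395 0.706
  outer loop
   vertex 0.7 1.7 3.4
   vertex 0.2 0.3 2.2
   vertex 3.4 0.0 4.7
  endloop
 endfacet
 facet normal -0.462 -0.056 0.885
  outer loop
   vertex 0.7 1.7 3.4
   vertex 3.4 0.0 4.7
   vertex 1.8 3.7 4.1
  endloop
 endfacet
 facet normal -0.870 -0.103 0.482
  outer loop
   vertex 0.7 1.7 3.4
   vertex 0.1 3.5 2.7
   vertex 0.2 0.3 2.2
  endloop
 endfacet
 facet normal -0.639 0.084 0.764
  outer loop
   vertex 0.7 1.7 3.4
   vertex 1.8 3.7 4.1
   vertex 0.1 3.5 2.7
  endloop
 endfacet
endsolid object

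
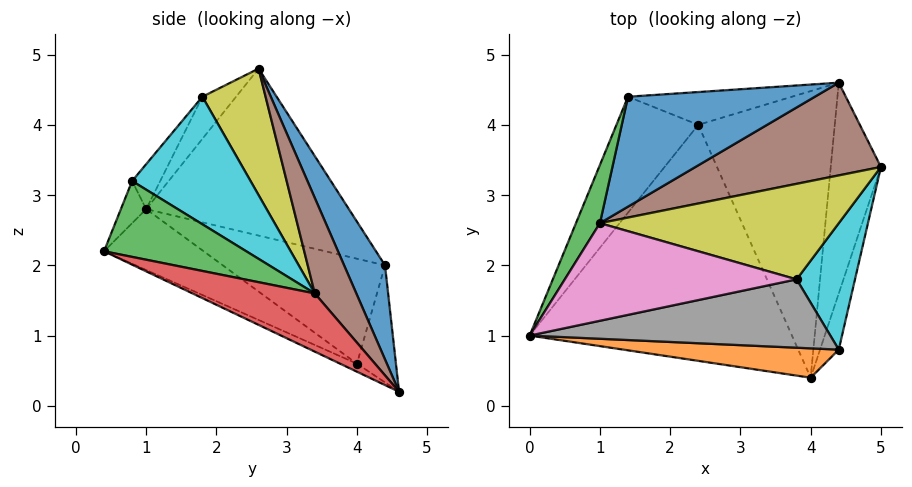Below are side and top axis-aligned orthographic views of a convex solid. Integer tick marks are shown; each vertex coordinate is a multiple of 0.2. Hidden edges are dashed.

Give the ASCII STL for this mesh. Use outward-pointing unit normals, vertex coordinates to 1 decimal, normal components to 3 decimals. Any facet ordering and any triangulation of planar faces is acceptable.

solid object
 facet normal -0.200 -0.471 -0.859
  outer loop
   vertex 2.4 4.0 0.6
   vertex 4.0 0.4 2.2
   vertex 0.0 1.0 2.8
  endloop
 endfacet
 facet normal -0.078 -0.915 0.397
  outer loop
   vertex 4.4 0.8 3.2
   vertex 0.0 1.0 2.8
   vertex 4.0 0.4 2.2
  endloop
 endfacet
 facet normal 0.910 -0.348 -0.225
  outer loop
   vertex 4.4 0.8 3.2
   vertex 4.0 0.4 2.2
   vertex 5.0 3.4 1.6
  endloop
 endfacet
 facet normal 0.707 -0.358 -0.610
  outer loop
   vertex 4.4 4.6 0.2
   vertex 5.0 3.4 1.6
   vertex 4.0 0.4 2.2
  endloop
 endfacet
 facet normal -0.053 -0.425 -0.904
  outer loop
   vertex 4.4 4.6 0.2
   vertex 4.0 0.4 2.2
   vertex 2.4 4.0 0.6
  endloop
 endfacet
 facet normal 0.284 0.785 0.551
  outer loop
   vertex 4.4 4.6 0.2
   vertex 1.0 2.6 4.8
   vertex 5.0 3.4 1.6
  endloop
 endfacet
 facet normal -0.119 -0.745 0.656
  outer loop
   vertex 3.8 1.8 4.4
   vertex 1.0 2.6 4.8
   vertex 0.0 1.0 2.8
  endloop
 endfacet
 facet normal -0.091 -0.787 0.610
  outer loop
   vertex 3.8 1.8 4.4
   vertex 0.0 1.0 2.8
   vertex 4.4 0.8 3.2
  endloop
 endfacet
 facet normal 0.300 0.767 0.567
  outer loop
   vertex 3.8 1.8 4.4
   vertex 5.0 3.4 1.6
   vertex 1.0 2.6 4.8
  endloop
 endfacet
 facet normal 0.908 0.046 0.416
  outer loop
   vertex 3.8 1.8 4.4
   vertex 4.4 0.8 3.2
   vertex 5.0 3.4 1.6
  endloop
 endfacet
 facet normal 0.276 0.790 0.547
  outer loop
   vertex 1.4 4.4 2.0
   vertex 1.0 2.6 4.8
   vertex 4.4 4.6 0.2
  endloop
 endfacet
 facet normal -0.339 0.813 -0.474
  outer loop
   vertex 1.4 4.4 2.0
   vertex 4.4 4.6 0.2
   vertex 2.4 4.0 0.6
  endloop
 endfacet
 facet normal -0.906 0.404 0.130
  outer loop
   vertex 1.4 4.4 2.0
   vertex 0.0 1.0 2.8
   vertex 1.0 2.6 4.8
  endloop
 endfacet
 facet normal -0.776 0.177 -0.605
  outer loop
   vertex 1.4 4.4 2.0
   vertex 2.4 4.0 0.6
   vertex 0.0 1.0 2.8
  endloop
 endfacet
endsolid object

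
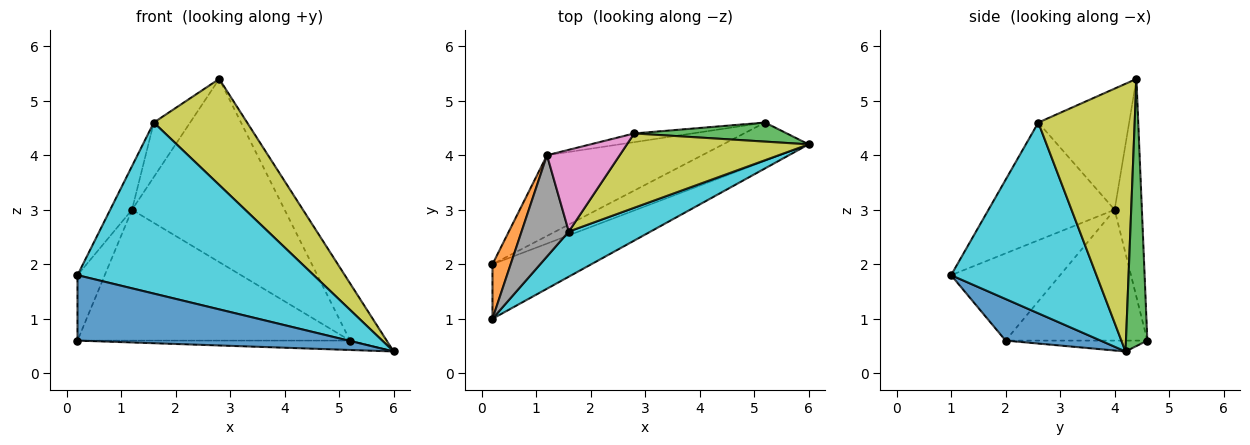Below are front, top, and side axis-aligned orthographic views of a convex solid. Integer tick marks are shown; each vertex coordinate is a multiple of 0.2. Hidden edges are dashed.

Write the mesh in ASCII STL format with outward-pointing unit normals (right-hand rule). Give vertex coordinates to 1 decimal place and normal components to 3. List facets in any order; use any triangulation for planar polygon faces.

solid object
 facet normal 0.260 -0.742 -0.618
  outer loop
   vertex 0.2 1.0 1.8
   vertex 0.2 2.0 0.6
   vertex 6.0 4.2 0.4
  endloop
 endfacet
 facet normal -0.951 0.238 0.198
  outer loop
   vertex 1.2 4.0 3.0
   vertex 0.2 2.0 0.6
   vertex 0.2 1.0 1.8
  endloop
 endfacet
 facet normal 0.484 0.830 0.277
  outer loop
   vertex 5.2 4.6 0.6
   vertex 2.8 4.4 5.4
   vertex 6.0 4.2 0.4
  endloop
 endfacet
 facet normal -0.176 0.983 -0.047
  outer loop
   vertex 5.2 4.6 0.6
   vertex 1.2 4.0 3.0
   vertex 2.8 4.4 5.4
  endloop
 endfacet
 facet normal -0.123 0.236 -0.964
  outer loop
   vertex 5.2 4.6 0.6
   vertex 6.0 4.2 0.4
   vertex 0.2 2.0 0.6
  endloop
 endfacet
 facet normal -0.405 0.778 -0.480
  outer loop
   vertex 5.2 4.6 0.6
   vertex 0.2 2.0 0.6
   vertex 1.2 4.0 3.0
  endloop
 endfacet
 facet normal -0.811 0.324 0.487
  outer loop
   vertex 1.6 2.6 4.6
   vertex 2.8 4.4 5.4
   vertex 1.2 4.0 3.0
  endloop
 endfacet
 facet normal -0.916 0.158 0.368
  outer loop
   vertex 1.6 2.6 4.6
   vertex 1.2 4.0 3.0
   vertex 0.2 1.0 1.8
  endloop
 endfacet
 facet normal 0.646 -0.625 0.438
  outer loop
   vertex 1.6 2.6 4.6
   vertex 6.0 4.2 0.4
   vertex 2.8 4.4 5.4
  endloop
 endfacet
 facet normal 0.511 -0.831 0.219
  outer loop
   vertex 1.6 2.6 4.6
   vertex 0.2 1.0 1.8
   vertex 6.0 4.2 0.4
  endloop
 endfacet
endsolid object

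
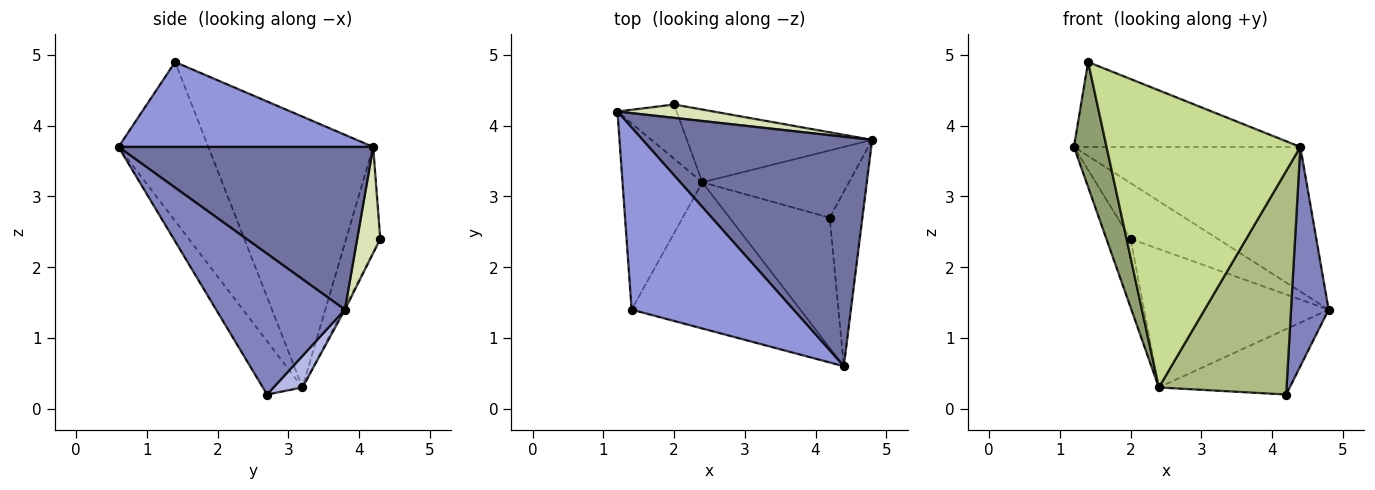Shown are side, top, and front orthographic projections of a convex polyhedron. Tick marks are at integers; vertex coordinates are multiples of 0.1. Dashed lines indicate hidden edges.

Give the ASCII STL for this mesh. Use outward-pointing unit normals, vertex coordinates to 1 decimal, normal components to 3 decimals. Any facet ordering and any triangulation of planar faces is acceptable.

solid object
 facet normal 0.514 0.457 0.726
  outer loop
   vertex 4.4 0.6 3.7
   vertex 4.8 3.8 1.4
   vertex 1.2 4.2 3.7
  endloop
 endfacet
 facet normal 0.937 -0.274 -0.218
  outer loop
   vertex 4.2 2.7 0.2
   vertex 4.8 3.8 1.4
   vertex 4.4 0.6 3.7
  endloop
 endfacet
 facet normal 0.429 0.382 0.819
  outer loop
   vertex 1.4 1.4 4.9
   vertex 4.4 0.6 3.7
   vertex 1.2 4.2 3.7
  endloop
 endfacet
 facet normal 0.152 0.689 -0.708
  outer loop
   vertex 2.4 3.2 0.3
   vertex 4.8 3.8 1.4
   vertex 4.2 2.7 0.2
  endloop
 endfacet
 facet normal -0.942 -0.186 -0.278
  outer loop
   vertex 2.4 3.2 0.3
   vertex 1.4 1.4 4.9
   vertex 1.2 4.2 3.7
  endloop
 endfacet
 facet normal -0.259 -0.835 -0.486
  outer loop
   vertex 2.4 3.2 0.3
   vertex 4.2 2.7 0.2
   vertex 4.4 0.6 3.7
  endloop
 endfacet
 facet normal -0.384 -0.828 -0.408
  outer loop
   vertex 2.4 3.2 0.3
   vertex 4.4 0.6 3.7
   vertex 1.4 1.4 4.9
  endloop
 endfacet
 facet normal 0.249 0.942 0.226
  outer loop
   vertex 2.0 4.3 2.4
   vertex 1.2 4.2 3.7
   vertex 4.8 3.8 1.4
  endloop
 endfacet
 facet normal -0.742 0.525 -0.416
  outer loop
   vertex 2.0 4.3 2.4
   vertex 2.4 3.2 0.3
   vertex 1.2 4.2 3.7
  endloop
 endfacet
 facet normal -0.008 0.885 -0.465
  outer loop
   vertex 2.0 4.3 2.4
   vertex 4.8 3.8 1.4
   vertex 2.4 3.2 0.3
  endloop
 endfacet
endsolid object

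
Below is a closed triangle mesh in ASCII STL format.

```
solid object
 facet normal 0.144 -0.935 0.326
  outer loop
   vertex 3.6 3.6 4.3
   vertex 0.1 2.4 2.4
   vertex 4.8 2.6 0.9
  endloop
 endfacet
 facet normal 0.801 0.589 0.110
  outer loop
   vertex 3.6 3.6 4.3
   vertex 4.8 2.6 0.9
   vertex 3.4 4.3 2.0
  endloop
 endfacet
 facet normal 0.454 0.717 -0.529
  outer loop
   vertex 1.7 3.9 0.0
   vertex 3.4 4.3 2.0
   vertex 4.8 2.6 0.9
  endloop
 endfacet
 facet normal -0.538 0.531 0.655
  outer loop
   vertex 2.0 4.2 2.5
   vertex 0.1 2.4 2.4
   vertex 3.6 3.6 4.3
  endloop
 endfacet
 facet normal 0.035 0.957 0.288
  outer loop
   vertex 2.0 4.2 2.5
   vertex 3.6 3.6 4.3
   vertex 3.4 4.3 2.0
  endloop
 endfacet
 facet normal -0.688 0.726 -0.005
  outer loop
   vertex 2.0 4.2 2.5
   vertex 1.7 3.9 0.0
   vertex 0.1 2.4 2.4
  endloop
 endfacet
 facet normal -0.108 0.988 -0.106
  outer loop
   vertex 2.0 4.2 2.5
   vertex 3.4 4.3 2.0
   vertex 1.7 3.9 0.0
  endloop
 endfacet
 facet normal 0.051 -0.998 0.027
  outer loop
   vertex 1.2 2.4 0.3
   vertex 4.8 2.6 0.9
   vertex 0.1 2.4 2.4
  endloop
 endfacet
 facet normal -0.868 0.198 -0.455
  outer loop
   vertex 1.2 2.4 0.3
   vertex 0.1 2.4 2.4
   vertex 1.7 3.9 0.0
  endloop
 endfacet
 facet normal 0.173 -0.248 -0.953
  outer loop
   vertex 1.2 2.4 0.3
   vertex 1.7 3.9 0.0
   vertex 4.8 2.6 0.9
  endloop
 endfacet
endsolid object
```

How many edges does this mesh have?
15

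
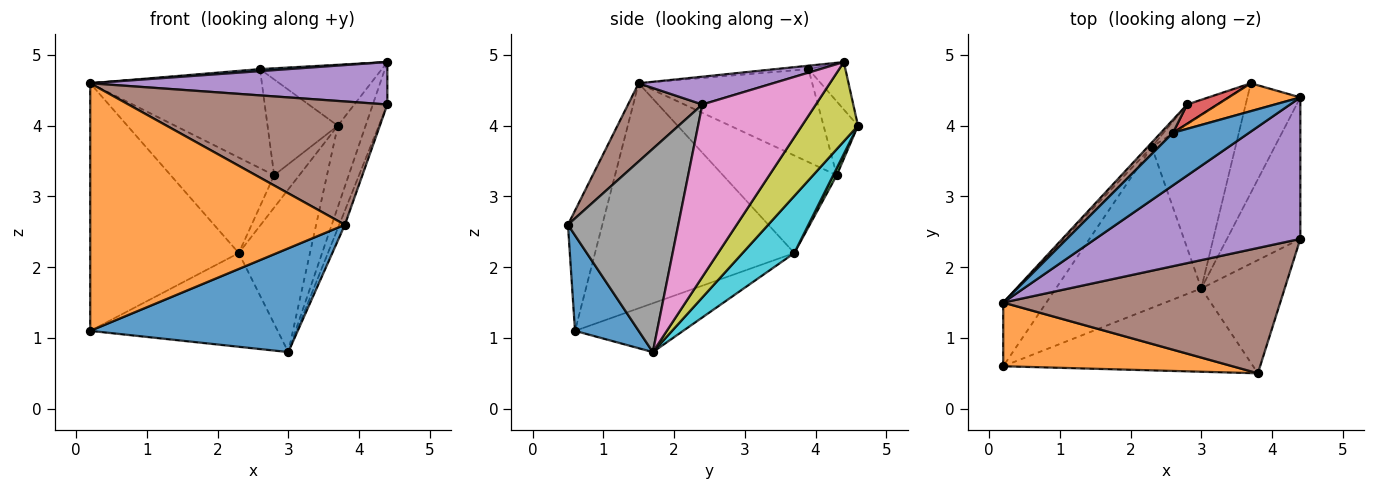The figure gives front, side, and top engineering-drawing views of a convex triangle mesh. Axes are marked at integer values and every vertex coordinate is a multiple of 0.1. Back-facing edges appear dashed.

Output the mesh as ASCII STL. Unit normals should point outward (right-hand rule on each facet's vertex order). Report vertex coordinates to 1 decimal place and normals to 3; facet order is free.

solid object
 facet normal 0.233 -0.758 -0.609
  outer loop
   vertex 3.0 1.7 0.8
   vertex 3.8 0.5 2.6
   vertex 0.2 0.6 1.1
  endloop
 endfacet
 facet normal -0.130 -0.960 0.247
  outer loop
   vertex 0.2 1.5 4.6
   vertex 0.2 0.6 1.1
   vertex 3.8 0.5 2.6
  endloop
 endfacet
 facet normal -0.279 0.483 -0.830
  outer loop
   vertex 2.3 3.7 2.2
   vertex 3.0 1.7 0.8
   vertex 0.2 0.6 1.1
  endloop
 endfacet
 facet normal -0.792 0.591 -0.152
  outer loop
   vertex 2.3 3.7 2.2
   vertex 0.2 0.6 1.1
   vertex 0.2 1.5 4.6
  endloop
 endfacet
 facet normal 0.129 -0.285 0.950
  outer loop
   vertex 4.4 2.4 4.3
   vertex 4.4 4.4 4.9
   vertex 0.2 1.5 4.6
  endloop
 endfacet
 facet normal 0.197 -0.688 0.699
  outer loop
   vertex 4.4 2.4 4.3
   vertex 0.2 1.5 4.6
   vertex 3.8 0.5 2.6
  endloop
 endfacet
 facet normal 0.914 0.117 -0.389
  outer loop
   vertex 4.4 2.4 4.3
   vertex 3.0 1.7 0.8
   vertex 4.4 4.4 4.9
  endloop
 endfacet
 facet normal 0.924 0.047 -0.379
  outer loop
   vertex 4.4 2.4 4.3
   vertex 3.8 0.5 2.6
   vertex 3.0 1.7 0.8
  endloop
 endfacet
 facet normal 0.769 0.381 -0.513
  outer loop
   vertex 3.7 4.6 4.0
   vertex 4.4 4.4 4.9
   vertex 3.0 1.7 0.8
  endloop
 endfacet
 facet normal 0.445 0.613 -0.653
  outer loop
   vertex 3.7 4.6 4.0
   vertex 3.0 1.7 0.8
   vertex 2.3 3.7 2.2
  endloop
 endfacet
 facet normal -0.045 -0.038 0.998
  outer loop
   vertex 2.6 3.9 4.8
   vertex 0.2 1.5 4.6
   vertex 4.4 4.4 4.9
  endloop
 endfacet
 facet normal -0.266 0.876 0.401
  outer loop
   vertex 2.6 3.9 4.8
   vertex 4.4 4.4 4.9
   vertex 3.7 4.6 4.0
  endloop
 endfacet
 facet normal 0.119 0.848 -0.517
  outer loop
   vertex 2.8 4.3 3.3
   vertex 3.7 4.6 4.0
   vertex 2.3 3.7 2.2
  endloop
 endfacet
 facet normal -0.433 0.884 0.178
  outer loop
   vertex 2.8 4.3 3.3
   vertex 2.6 3.9 4.8
   vertex 3.7 4.6 4.0
  endloop
 endfacet
 facet normal -0.740 0.672 -0.031
  outer loop
   vertex 2.8 4.3 3.3
   vertex 2.3 3.7 2.2
   vertex 0.2 1.5 4.6
  endloop
 endfacet
 facet normal -0.708 0.700 0.092
  outer loop
   vertex 2.8 4.3 3.3
   vertex 0.2 1.5 4.6
   vertex 2.6 3.9 4.8
  endloop
 endfacet
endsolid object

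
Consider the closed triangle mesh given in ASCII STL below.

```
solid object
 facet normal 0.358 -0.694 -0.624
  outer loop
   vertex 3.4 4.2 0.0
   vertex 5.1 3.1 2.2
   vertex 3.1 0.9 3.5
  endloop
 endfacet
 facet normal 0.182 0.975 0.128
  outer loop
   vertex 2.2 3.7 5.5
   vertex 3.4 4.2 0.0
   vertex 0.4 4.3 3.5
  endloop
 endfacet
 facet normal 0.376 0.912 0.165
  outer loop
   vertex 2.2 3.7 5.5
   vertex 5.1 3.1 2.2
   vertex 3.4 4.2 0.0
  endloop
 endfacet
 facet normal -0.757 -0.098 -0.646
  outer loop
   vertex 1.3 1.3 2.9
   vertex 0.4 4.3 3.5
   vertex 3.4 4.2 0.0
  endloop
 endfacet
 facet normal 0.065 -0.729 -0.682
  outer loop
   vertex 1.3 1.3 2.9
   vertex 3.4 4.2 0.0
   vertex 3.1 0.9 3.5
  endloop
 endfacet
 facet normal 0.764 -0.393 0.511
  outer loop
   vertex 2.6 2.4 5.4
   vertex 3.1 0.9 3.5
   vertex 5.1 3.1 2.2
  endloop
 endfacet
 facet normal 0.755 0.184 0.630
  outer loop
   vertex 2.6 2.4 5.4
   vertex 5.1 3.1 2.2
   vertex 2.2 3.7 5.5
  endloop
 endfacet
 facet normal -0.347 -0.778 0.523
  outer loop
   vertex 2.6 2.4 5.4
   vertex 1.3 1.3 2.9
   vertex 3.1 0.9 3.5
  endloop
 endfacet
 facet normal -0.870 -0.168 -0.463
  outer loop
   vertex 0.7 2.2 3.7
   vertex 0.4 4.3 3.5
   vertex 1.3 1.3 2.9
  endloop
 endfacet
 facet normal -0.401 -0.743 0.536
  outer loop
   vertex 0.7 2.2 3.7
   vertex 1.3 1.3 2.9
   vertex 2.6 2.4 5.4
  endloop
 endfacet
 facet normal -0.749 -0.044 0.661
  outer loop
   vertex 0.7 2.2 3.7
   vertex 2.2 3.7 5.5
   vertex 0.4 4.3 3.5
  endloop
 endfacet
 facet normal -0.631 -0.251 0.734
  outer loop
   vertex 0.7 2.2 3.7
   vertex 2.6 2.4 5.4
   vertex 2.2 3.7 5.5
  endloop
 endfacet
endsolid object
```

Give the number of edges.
18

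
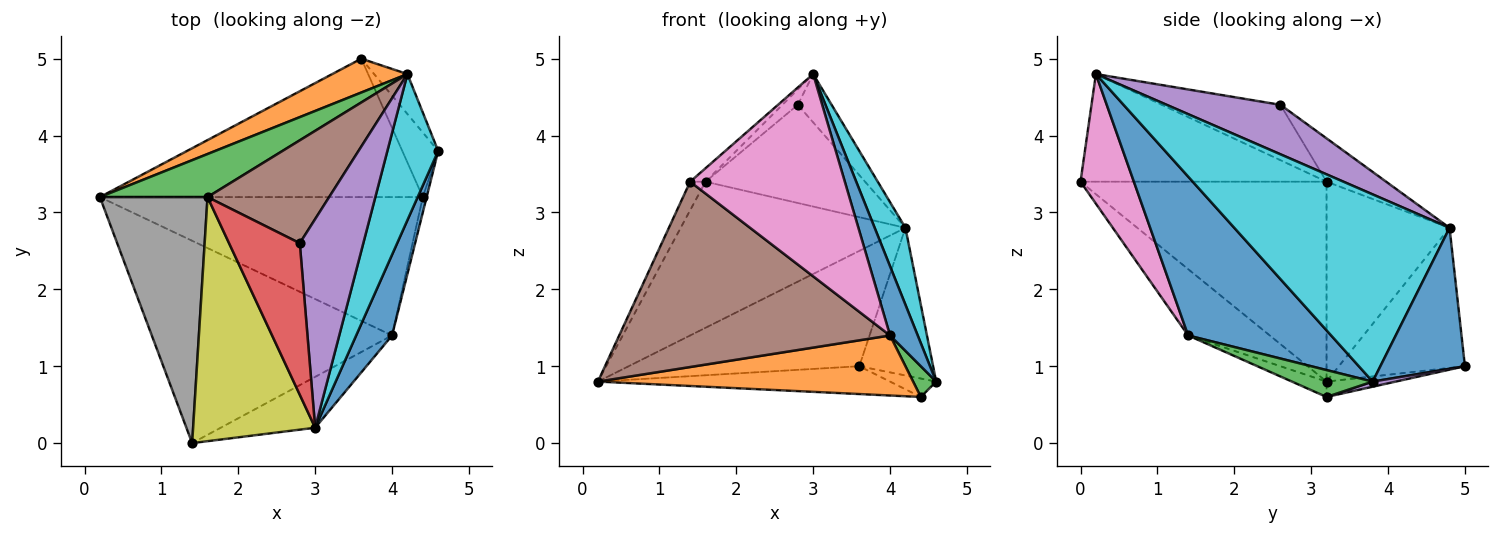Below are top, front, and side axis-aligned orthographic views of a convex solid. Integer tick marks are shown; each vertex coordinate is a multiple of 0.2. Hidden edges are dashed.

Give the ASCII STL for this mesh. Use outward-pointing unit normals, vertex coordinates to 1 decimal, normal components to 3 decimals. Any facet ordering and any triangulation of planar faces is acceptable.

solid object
 facet normal 0.959 -0.186 0.216
  outer loop
   vertex 4.0 1.4 1.4
   vertex 4.6 3.8 0.8
   vertex 3.0 0.2 4.8
  endloop
 endfacet
 facet normal -0.044 -0.398 -0.917
  outer loop
   vertex 4.4 3.2 0.6
   vertex 4.0 1.4 1.4
   vertex 0.2 3.2 0.8
  endloop
 endfacet
 facet normal 0.953 -0.272 -0.136
  outer loop
   vertex 4.4 3.2 0.6
   vertex 4.6 3.8 0.8
   vertex 4.0 1.4 1.4
  endloop
 endfacet
 facet normal -0.047 0.197 -0.979
  outer loop
   vertex 4.4 3.2 0.6
   vertex 0.2 3.2 0.8
   vertex 3.6 5.0 1.0
  endloop
 endfacet
 facet normal 0.136 0.272 -0.953
  outer loop
   vertex 4.4 3.2 0.6
   vertex 3.6 5.0 1.0
   vertex 4.6 3.8 0.8
  endloop
 endfacet
 facet normal -0.199 -0.662 -0.723
  outer loop
   vertex 1.4 0.0 3.4
   vertex 0.2 3.2 0.8
   vertex 4.0 1.4 1.4
  endloop
 endfacet
 facet normal 0.317 -0.920 -0.231
  outer loop
   vertex 1.4 0.0 3.4
   vertex 4.0 1.4 1.4
   vertex 3.0 0.2 4.8
  endloop
 endfacet
 facet normal -0.879 0.055 0.473
  outer loop
   vertex 1.4 0.0 3.4
   vertex 1.6 3.2 3.4
   vertex 0.2 3.2 0.8
  endloop
 endfacet
 facet normal -0.661 0.041 0.749
  outer loop
   vertex 1.4 0.0 3.4
   vertex 3.0 0.2 4.8
   vertex 1.6 3.2 3.4
  endloop
 endfacet
 facet normal 0.956 -0.137 0.259
  outer loop
   vertex 4.2 4.8 2.8
   vertex 3.0 0.2 4.8
   vertex 4.6 3.8 0.8
  endloop
 endfacet
 facet normal 0.742 0.647 -0.175
  outer loop
   vertex 4.2 4.8 2.8
   vertex 4.6 3.8 0.8
   vertex 3.6 5.0 1.0
  endloop
 endfacet
 facet normal -0.465 0.850 0.249
  outer loop
   vertex 4.2 4.8 2.8
   vertex 3.6 5.0 1.0
   vertex 0.2 3.2 0.8
  endloop
 endfacet
 facet normal -0.465 0.849 0.250
  outer loop
   vertex 4.2 4.8 2.8
   vertex 0.2 3.2 0.8
   vertex 1.6 3.2 3.4
  endloop
 endfacet
 facet normal -0.614 0.080 0.785
  outer loop
   vertex 2.8 2.6 4.4
   vertex 1.6 3.2 3.4
   vertex 3.0 0.2 4.8
  endloop
 endfacet
 facet normal 0.605 0.180 0.776
  outer loop
   vertex 2.8 2.6 4.4
   vertex 3.0 0.2 4.8
   vertex 4.2 4.8 2.8
  endloop
 endfacet
 facet normal -0.250 0.668 0.701
  outer loop
   vertex 2.8 2.6 4.4
   vertex 4.2 4.8 2.8
   vertex 1.6 3.2 3.4
  endloop
 endfacet
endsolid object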